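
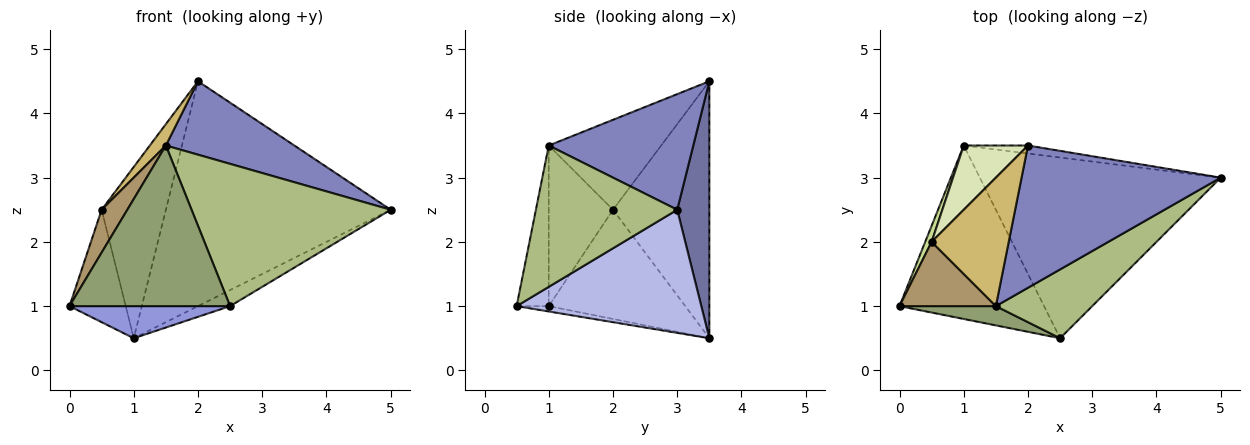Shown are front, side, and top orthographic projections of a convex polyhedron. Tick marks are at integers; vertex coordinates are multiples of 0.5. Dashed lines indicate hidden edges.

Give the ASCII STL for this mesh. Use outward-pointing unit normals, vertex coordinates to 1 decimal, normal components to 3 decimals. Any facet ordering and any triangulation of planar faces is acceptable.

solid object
 facet normal 0.141 0.989 -0.035
  outer loop
   vertex 2.0 3.5 4.5
   vertex 5.0 3.0 2.5
   vertex 1.0 3.5 0.5
  endloop
 endfacet
 facet normal 0.459 -0.408 0.790
  outer loop
   vertex 1.5 1.0 3.5
   vertex 5.0 3.0 2.5
   vertex 2.0 3.5 4.5
  endloop
 endfacet
 facet normal -0.036 -0.182 -0.983
  outer loop
   vertex 2.5 0.5 1.0
   vertex 0.0 1.0 1.0
   vertex 1.0 3.5 0.5
  endloop
 endfacet
 facet normal 0.454 0.079 -0.888
  outer loop
   vertex 2.5 0.5 1.0
   vertex 1.0 3.5 0.5
   vertex 5.0 3.0 2.5
  endloop
 endfacet
 facet normal -0.195 -0.974 0.117
  outer loop
   vertex 2.5 0.5 1.0
   vertex 1.5 1.0 3.5
   vertex 0.0 1.0 1.0
  endloop
 endfacet
 facet normal 0.538 -0.759 0.367
  outer loop
   vertex 2.5 0.5 1.0
   vertex 5.0 3.0 2.5
   vertex 1.5 1.0 3.5
  endloop
 endfacet
 facet normal -0.923 0.380 0.054
  outer loop
   vertex 0.5 2.0 2.5
   vertex 1.0 3.5 0.5
   vertex 0.0 1.0 1.0
  endloop
 endfacet
 facet normal -0.815 0.543 0.204
  outer loop
   vertex 0.5 2.0 2.5
   vertex 2.0 3.5 4.5
   vertex 1.0 3.5 0.5
  endloop
 endfacet
 facet normal -0.811 -0.324 0.487
  outer loop
   vertex 0.5 2.0 2.5
   vertex 0.0 1.0 1.0
   vertex 1.5 1.0 3.5
  endloop
 endfacet
 facet normal -0.755 -0.108 0.647
  outer loop
   vertex 0.5 2.0 2.5
   vertex 1.5 1.0 3.5
   vertex 2.0 3.5 4.5
  endloop
 endfacet
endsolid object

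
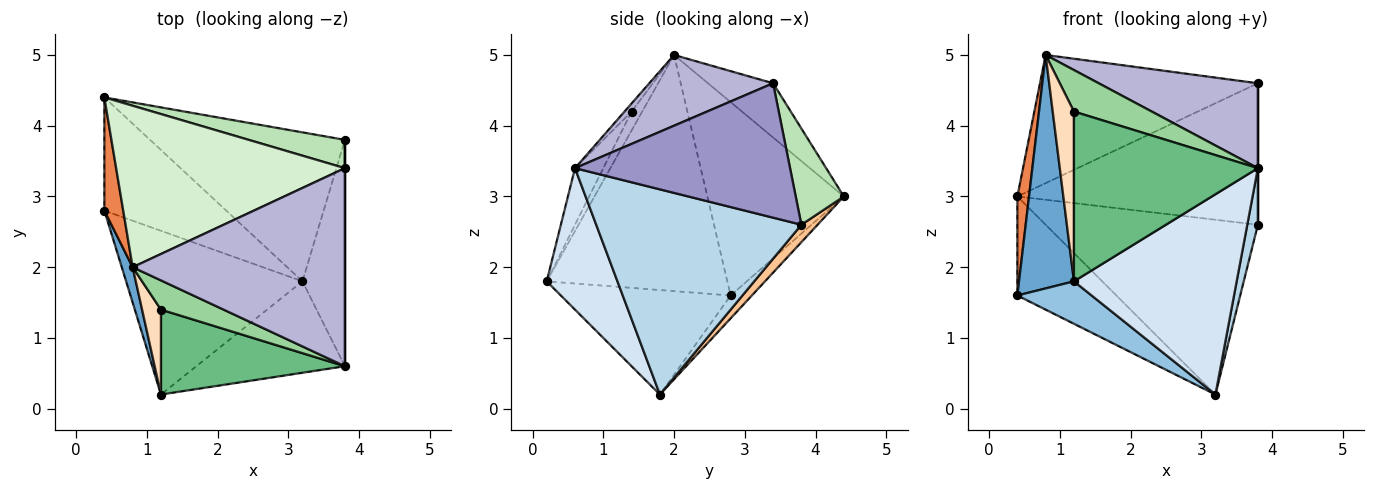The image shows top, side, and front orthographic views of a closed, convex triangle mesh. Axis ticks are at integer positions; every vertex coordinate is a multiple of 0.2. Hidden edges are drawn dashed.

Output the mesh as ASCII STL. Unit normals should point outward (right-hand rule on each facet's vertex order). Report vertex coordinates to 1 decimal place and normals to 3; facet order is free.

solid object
 facet normal -0.956 -0.291 0.044
  outer loop
   vertex 0.8 2.0 5.0
   vertex 0.4 2.8 1.6
   vertex 1.2 0.2 1.8
  endloop
 endfacet
 facet normal -0.498 -0.218 -0.840
  outer loop
   vertex 3.2 1.8 0.2
   vertex 1.2 0.2 1.8
   vertex 0.4 2.8 1.6
  endloop
 endfacet
 facet normal 0.978 -0.051 -0.202
  outer loop
   vertex 3.2 1.8 0.2
   vertex 3.8 3.8 2.6
   vertex 3.8 0.6 3.4
  endloop
 endfacet
 facet normal 0.368 -0.846 -0.386
  outer loop
   vertex 3.2 1.8 0.2
   vertex 3.8 0.6 3.4
   vertex 1.2 0.2 1.8
  endloop
 endfacet
 facet normal -0.992 -0.085 0.097
  outer loop
   vertex 0.4 4.4 3.0
   vertex 0.4 2.8 1.6
   vertex 0.8 2.0 5.0
  endloop
 endfacet
 facet normal -0.140 0.652 -0.745
  outer loop
   vertex 0.4 4.4 3.0
   vertex 3.2 1.8 0.2
   vertex 0.4 2.8 1.6
  endloop
 endfacet
 facet normal 0.058 0.760 -0.648
  outer loop
   vertex 0.4 4.4 3.0
   vertex 3.8 3.8 2.6
   vertex 3.2 1.8 0.2
  endloop
 endfacet
 facet normal -0.408 -0.816 0.408
  outer loop
   vertex 1.2 1.4 4.2
   vertex 0.8 2.0 5.0
   vertex 1.2 0.2 1.8
  endloop
 endfacet
 facet normal -0.136 -0.886 0.443
  outer loop
   vertex 1.2 1.4 4.2
   vertex 1.2 0.2 1.8
   vertex 3.8 0.6 3.4
  endloop
 endfacet
 facet normal -0.074 -0.815 0.574
  outer loop
   vertex 1.2 1.4 4.2
   vertex 3.8 0.6 3.4
   vertex 0.8 2.0 5.0
  endloop
 endfacet
 facet normal 0.192 0.962 0.192
  outer loop
   vertex 3.8 3.4 4.6
   vertex 3.8 3.8 2.6
   vertex 0.4 4.4 3.0
  endloop
 endfacet
 facet normal -0.183 0.611 0.770
  outer loop
   vertex 3.8 3.4 4.6
   vertex 0.4 4.4 3.0
   vertex 0.8 2.0 5.0
  endloop
 endfacet
 facet normal 1.000 0.000 0.000
  outer loop
   vertex 3.8 3.4 4.6
   vertex 3.8 0.6 3.4
   vertex 3.8 3.8 2.6
  endloop
 endfacet
 facet normal 0.293 -0.377 0.879
  outer loop
   vertex 3.8 3.4 4.6
   vertex 0.8 2.0 5.0
   vertex 3.8 0.6 3.4
  endloop
 endfacet
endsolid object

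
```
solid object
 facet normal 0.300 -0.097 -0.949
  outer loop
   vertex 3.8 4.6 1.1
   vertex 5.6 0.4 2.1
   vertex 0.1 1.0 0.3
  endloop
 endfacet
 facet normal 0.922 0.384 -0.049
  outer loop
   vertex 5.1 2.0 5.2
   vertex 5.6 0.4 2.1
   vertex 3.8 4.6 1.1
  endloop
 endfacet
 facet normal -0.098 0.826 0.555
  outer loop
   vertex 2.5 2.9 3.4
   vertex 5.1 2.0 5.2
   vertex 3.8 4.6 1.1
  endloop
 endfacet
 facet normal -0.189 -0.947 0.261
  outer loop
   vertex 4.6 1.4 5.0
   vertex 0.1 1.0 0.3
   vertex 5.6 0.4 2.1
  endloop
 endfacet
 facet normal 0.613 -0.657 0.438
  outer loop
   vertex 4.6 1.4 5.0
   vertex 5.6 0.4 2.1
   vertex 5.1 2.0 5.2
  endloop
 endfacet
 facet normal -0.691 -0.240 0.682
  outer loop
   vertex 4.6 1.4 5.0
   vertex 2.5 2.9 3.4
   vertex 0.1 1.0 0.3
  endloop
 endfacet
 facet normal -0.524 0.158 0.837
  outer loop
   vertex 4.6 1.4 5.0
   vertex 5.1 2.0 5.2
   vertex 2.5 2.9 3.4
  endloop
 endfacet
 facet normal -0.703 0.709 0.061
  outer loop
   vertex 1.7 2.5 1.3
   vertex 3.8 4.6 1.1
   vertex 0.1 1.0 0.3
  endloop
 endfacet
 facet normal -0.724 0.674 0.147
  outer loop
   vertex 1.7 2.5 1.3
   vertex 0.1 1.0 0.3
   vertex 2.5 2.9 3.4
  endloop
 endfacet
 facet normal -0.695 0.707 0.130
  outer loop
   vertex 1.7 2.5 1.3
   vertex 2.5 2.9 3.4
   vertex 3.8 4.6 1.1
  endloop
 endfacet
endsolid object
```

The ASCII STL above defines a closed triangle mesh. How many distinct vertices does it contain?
7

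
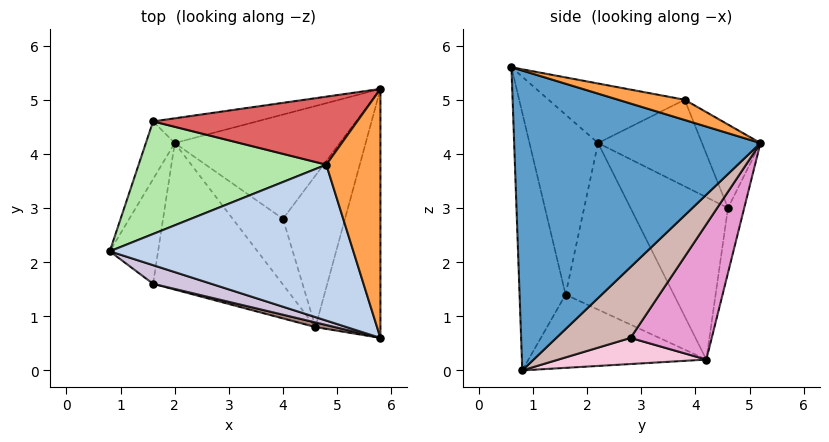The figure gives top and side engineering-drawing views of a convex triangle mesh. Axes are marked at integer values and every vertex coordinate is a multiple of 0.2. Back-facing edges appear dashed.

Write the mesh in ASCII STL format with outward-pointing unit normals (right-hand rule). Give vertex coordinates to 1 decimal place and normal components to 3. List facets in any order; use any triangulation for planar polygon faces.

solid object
 facet normal 0.975 -0.064 -0.211
  outer loop
   vertex 4.6 0.8 0.0
   vertex 5.8 5.2 4.2
   vertex 5.8 0.6 5.6
  endloop
 endfacet
 facet normal -0.236 0.107 0.966
  outer loop
   vertex 4.8 3.8 5.0
   vertex 0.8 2.2 4.2
   vertex 5.8 0.6 5.6
  endloop
 endfacet
 facet normal 0.337 0.274 0.901
  outer loop
   vertex 4.8 3.8 5.0
   vertex 5.8 0.6 5.6
   vertex 5.8 5.2 4.2
  endloop
 endfacet
 facet normal -0.957 0.234 -0.170
  outer loop
   vertex 1.6 4.6 3.0
   vertex 2.0 4.2 0.2
   vertex 0.8 2.2 4.2
  endloop
 endfacet
 facet normal -0.096 0.983 -0.154
  outer loop
   vertex 1.6 4.6 3.0
   vertex 5.8 5.2 4.2
   vertex 2.0 4.2 0.2
  endloop
 endfacet
 facet normal -0.360 0.510 0.781
  outer loop
   vertex 1.6 4.6 3.0
   vertex 0.8 2.2 4.2
   vertex 4.8 3.8 5.0
  endloop
 endfacet
 facet normal -0.296 0.624 0.723
  outer loop
   vertex 1.6 4.6 3.0
   vertex 4.8 3.8 5.0
   vertex 5.8 5.2 4.2
  endloop
 endfacet
 facet normal -0.960 0.019 -0.278
  outer loop
   vertex 1.6 1.6 1.4
   vertex 0.8 2.2 4.2
   vertex 2.0 4.2 0.2
  endloop
 endfacet
 facet normal -0.469 -0.310 -0.827
  outer loop
   vertex 1.6 1.6 1.4
   vertex 2.0 4.2 0.2
   vertex 4.6 0.8 0.0
  endloop
 endfacet
 facet normal -0.330 -0.938 0.107
  outer loop
   vertex 1.6 1.6 1.4
   vertex 5.8 0.6 5.6
   vertex 0.8 2.2 4.2
  endloop
 endfacet
 facet normal -0.249 -0.968 0.019
  outer loop
   vertex 1.6 1.6 1.4
   vertex 4.6 0.8 0.0
   vertex 5.8 0.6 5.6
  endloop
 endfacet
 facet normal 0.693 0.390 -0.606
  outer loop
   vertex 4.0 2.8 0.6
   vertex 5.8 5.2 4.2
   vertex 4.6 0.8 0.0
  endloop
 endfacet
 facet normal 0.523 0.565 -0.638
  outer loop
   vertex 4.0 2.8 0.6
   vertex 2.0 4.2 0.2
   vertex 5.8 5.2 4.2
  endloop
 endfacet
 facet normal 0.427 0.375 -0.823
  outer loop
   vertex 4.0 2.8 0.6
   vertex 4.6 0.8 0.0
   vertex 2.0 4.2 0.2
  endloop
 endfacet
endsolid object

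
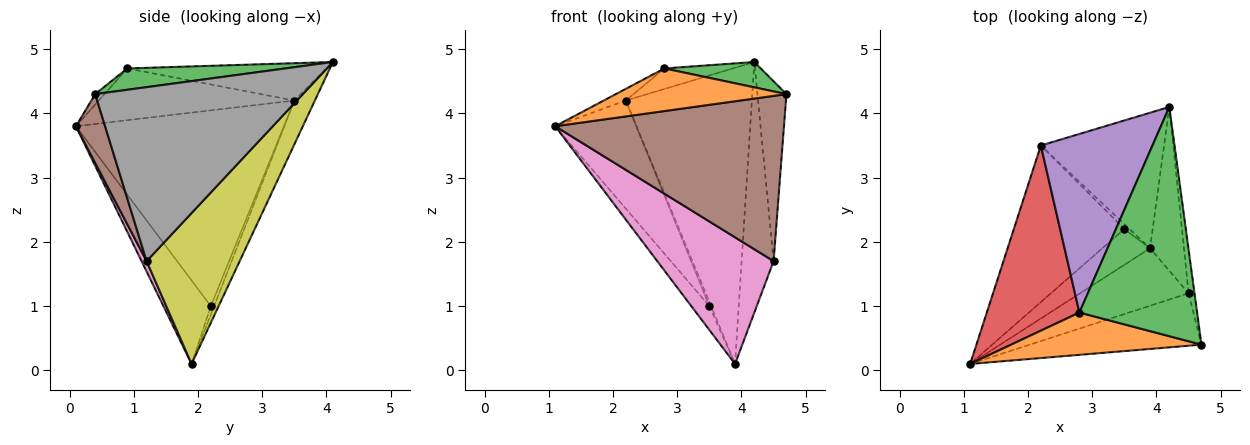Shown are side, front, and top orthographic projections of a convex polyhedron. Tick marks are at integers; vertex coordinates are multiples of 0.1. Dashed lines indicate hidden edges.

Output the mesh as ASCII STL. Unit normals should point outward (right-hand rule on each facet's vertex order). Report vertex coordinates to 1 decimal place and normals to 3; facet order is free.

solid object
 facet normal -0.146 0.899 -0.412
  outer loop
   vertex 2.2 3.5 4.2
   vertex 4.2 4.1 4.8
   vertex 3.9 1.9 0.1
  endloop
 endfacet
 facet normal -0.039 -0.710 0.704
  outer loop
   vertex 2.8 0.9 4.7
   vertex 1.1 0.1 3.8
   vertex 4.7 0.4 4.3
  endloop
 endfacet
 facet normal 0.177 -0.108 0.978
  outer loop
   vertex 2.8 0.9 4.7
   vertex 4.7 0.4 4.3
   vertex 4.2 4.1 4.8
  endloop
 endfacet
 facet normal -0.487 0.055 0.871
  outer loop
   vertex 2.8 0.9 4.7
   vertex 2.2 3.5 4.2
   vertex 1.1 0.1 3.8
  endloop
 endfacet
 facet normal -0.315 0.109 0.943
  outer loop
   vertex 2.8 0.9 4.7
   vertex 4.2 4.1 4.8
   vertex 2.2 3.5 4.2
  endloop
 endfacet
 facet normal 0.121 -0.946 -0.300
  outer loop
   vertex 4.5 1.2 1.7
   vertex 4.7 0.4 4.3
   vertex 1.1 0.1 3.8
  endloop
 endfacet
 facet normal 0.039 -0.910 -0.413
  outer loop
   vertex 4.5 1.2 1.7
   vertex 1.1 0.1 3.8
   vertex 3.9 1.9 0.1
  endloop
 endfacet
 facet normal 0.990 0.138 -0.034
  outer loop
   vertex 4.5 1.2 1.7
   vertex 4.2 4.1 4.8
   vertex 4.7 0.4 4.3
  endloop
 endfacet
 facet normal 0.925 0.318 -0.208
  outer loop
   vertex 4.5 1.2 1.7
   vertex 3.9 1.9 0.1
   vertex 4.2 4.1 4.8
  endloop
 endfacet
 facet normal -0.824 0.314 -0.471
  outer loop
   vertex 3.5 2.2 1.0
   vertex 3.9 1.9 0.1
   vertex 1.1 0.1 3.8
  endloop
 endfacet
 facet normal -0.825 0.322 -0.466
  outer loop
   vertex 3.5 2.2 1.0
   vertex 1.1 0.1 3.8
   vertex 2.2 3.5 4.2
  endloop
 endfacet
 facet normal -0.777 0.407 -0.481
  outer loop
   vertex 3.5 2.2 1.0
   vertex 2.2 3.5 4.2
   vertex 3.9 1.9 0.1
  endloop
 endfacet
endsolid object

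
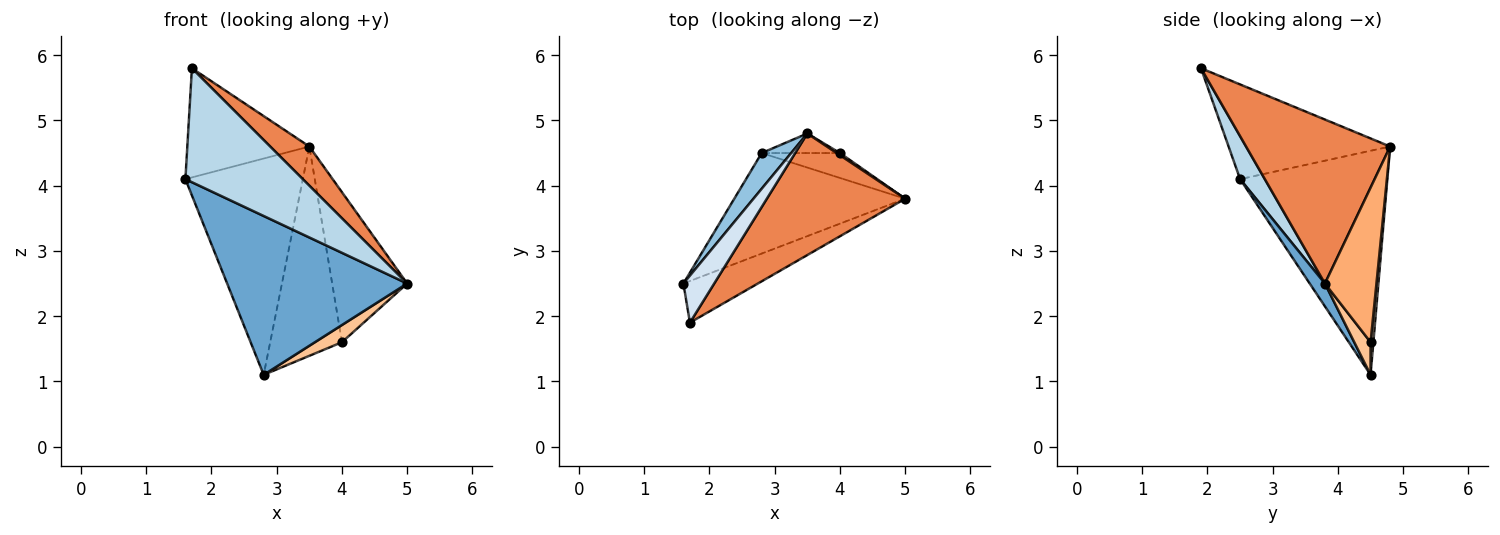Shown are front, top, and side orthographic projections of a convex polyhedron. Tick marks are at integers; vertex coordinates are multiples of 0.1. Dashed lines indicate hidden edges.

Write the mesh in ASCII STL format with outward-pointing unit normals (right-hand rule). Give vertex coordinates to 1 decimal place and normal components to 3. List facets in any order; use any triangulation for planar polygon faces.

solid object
 facet normal 0.071 -0.843 -0.533
  outer loop
   vertex 2.8 4.5 1.1
   vertex 5.0 3.8 2.5
   vertex 1.6 2.5 4.1
  endloop
 endfacet
 facet normal -0.778 0.620 0.102
  outer loop
   vertex 2.8 4.5 1.1
   vertex 1.6 2.5 4.1
   vertex 3.5 4.8 4.6
  endloop
 endfacet
 facet normal 0.194 -0.921 -0.337
  outer loop
   vertex 1.7 1.9 5.8
   vertex 1.6 2.5 4.1
   vertex 5.0 3.8 2.5
  endloop
 endfacet
 facet normal -0.772 0.583 0.251
  outer loop
   vertex 1.7 1.9 5.8
   vertex 3.5 4.8 4.6
   vertex 1.6 2.5 4.1
  endloop
 endfacet
 facet normal 0.748 -0.203 0.631
  outer loop
   vertex 1.7 1.9 5.8
   vertex 5.0 3.8 2.5
   vertex 3.5 4.8 4.6
  endloop
 endfacet
 facet normal 0.566 0.824 0.012
  outer loop
   vertex 4.0 4.5 1.6
   vertex 3.5 4.8 4.6
   vertex 5.0 3.8 2.5
  endloop
 endfacet
 facet normal 0.324 -0.537 -0.778
  outer loop
   vertex 4.0 4.5 1.6
   vertex 5.0 3.8 2.5
   vertex 2.8 4.5 1.1
  endloop
 endfacet
 facet normal 0.039 0.995 -0.093
  outer loop
   vertex 4.0 4.5 1.6
   vertex 2.8 4.5 1.1
   vertex 3.5 4.8 4.6
  endloop
 endfacet
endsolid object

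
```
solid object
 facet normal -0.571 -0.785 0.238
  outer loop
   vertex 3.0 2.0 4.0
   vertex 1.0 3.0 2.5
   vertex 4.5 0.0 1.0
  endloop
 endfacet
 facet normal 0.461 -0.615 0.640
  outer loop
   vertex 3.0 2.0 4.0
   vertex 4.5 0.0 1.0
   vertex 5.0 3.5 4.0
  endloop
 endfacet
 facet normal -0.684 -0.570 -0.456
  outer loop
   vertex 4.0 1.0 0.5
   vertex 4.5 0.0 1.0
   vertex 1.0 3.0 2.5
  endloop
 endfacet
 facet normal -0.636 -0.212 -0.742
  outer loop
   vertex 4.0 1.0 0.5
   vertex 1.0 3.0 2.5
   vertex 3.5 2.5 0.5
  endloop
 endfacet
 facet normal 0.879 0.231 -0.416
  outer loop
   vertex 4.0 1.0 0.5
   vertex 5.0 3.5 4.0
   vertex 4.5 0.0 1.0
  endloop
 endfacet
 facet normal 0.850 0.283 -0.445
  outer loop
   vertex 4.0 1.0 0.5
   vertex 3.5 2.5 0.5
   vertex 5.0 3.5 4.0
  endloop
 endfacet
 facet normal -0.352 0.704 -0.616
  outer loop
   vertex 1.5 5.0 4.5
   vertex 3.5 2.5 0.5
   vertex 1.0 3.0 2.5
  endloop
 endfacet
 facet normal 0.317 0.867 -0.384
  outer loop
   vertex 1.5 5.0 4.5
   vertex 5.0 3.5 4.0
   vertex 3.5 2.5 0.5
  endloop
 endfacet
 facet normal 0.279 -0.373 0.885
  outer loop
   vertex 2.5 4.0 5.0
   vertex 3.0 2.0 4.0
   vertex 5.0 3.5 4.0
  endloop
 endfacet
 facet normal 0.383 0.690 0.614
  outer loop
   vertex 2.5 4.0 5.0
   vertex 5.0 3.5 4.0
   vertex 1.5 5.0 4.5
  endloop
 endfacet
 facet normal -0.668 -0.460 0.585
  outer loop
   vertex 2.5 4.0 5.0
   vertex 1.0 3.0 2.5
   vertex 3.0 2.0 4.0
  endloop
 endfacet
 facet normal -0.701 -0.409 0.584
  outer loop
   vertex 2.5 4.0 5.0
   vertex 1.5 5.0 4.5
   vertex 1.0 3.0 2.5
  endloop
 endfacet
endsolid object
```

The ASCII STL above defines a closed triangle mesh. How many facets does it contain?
12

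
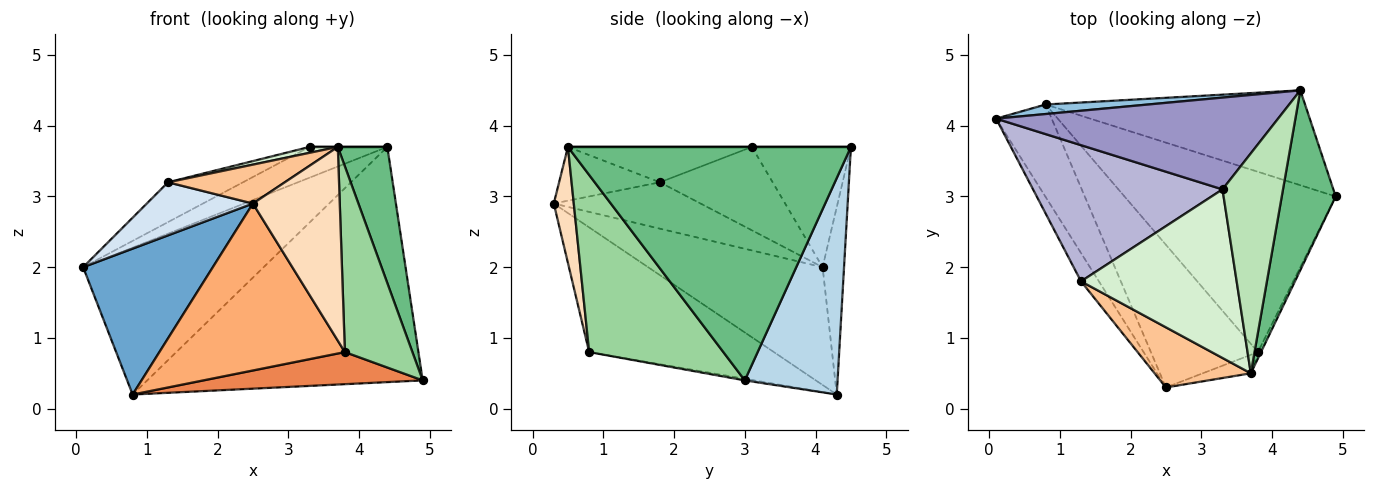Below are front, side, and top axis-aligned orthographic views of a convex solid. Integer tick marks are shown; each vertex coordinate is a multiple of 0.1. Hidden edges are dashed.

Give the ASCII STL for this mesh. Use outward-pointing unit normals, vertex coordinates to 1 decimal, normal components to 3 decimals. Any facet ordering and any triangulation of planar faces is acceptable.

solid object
 facet normal -0.751 -0.558 -0.354
  outer loop
   vertex 0.8 4.3 0.2
   vertex 2.5 0.3 2.9
   vertex 0.1 4.1 2.0
  endloop
 endfacet
 facet normal -0.118 0.991 0.064
  outer loop
   vertex 0.8 4.3 0.2
   vertex 0.1 4.1 2.0
   vertex 4.4 4.5 3.7
  endloop
 endfacet
 facet normal 0.298 0.885 -0.357
  outer loop
   vertex 0.8 4.3 0.2
   vertex 4.4 4.5 3.7
   vertex 4.9 3.0 0.4
  endloop
 endfacet
 facet normal -0.774 -0.559 -0.298
  outer loop
   vertex 1.3 1.8 3.2
   vertex 0.1 4.1 2.0
   vertex 2.5 0.3 2.9
  endloop
 endfacet
 facet normal -0.008 -0.175 -0.984
  outer loop
   vertex 3.8 0.8 0.8
   vertex 0.8 4.3 0.2
   vertex 4.9 3.0 0.4
  endloop
 endfacet
 facet normal -0.604 -0.606 -0.518
  outer loop
   vertex 3.8 0.8 0.8
   vertex 2.5 0.3 2.9
   vertex 0.8 4.3 0.2
  endloop
 endfacet
 facet normal -0.425 -0.492 0.760
  outer loop
   vertex 3.7 0.5 3.7
   vertex 1.3 1.8 3.2
   vertex 2.5 0.3 2.9
  endloop
 endfacet
 facet normal 0.223 -0.970 -0.093
  outer loop
   vertex 3.7 0.5 3.7
   vertex 2.5 0.3 2.9
   vertex 3.8 0.8 0.8
  endloop
 endfacet
 facet normal 0.960 -0.168 0.222
  outer loop
   vertex 3.7 0.5 3.7
   vertex 4.9 3.0 0.4
   vertex 4.4 4.5 3.7
  endloop
 endfacet
 facet normal 0.893 -0.449 -0.016
  outer loop
   vertex 3.7 0.5 3.7
   vertex 3.8 0.8 0.8
   vertex 4.9 3.0 0.4
  endloop
 endfacet
 facet normal 0.000 0.000 1.000
  outer loop
   vertex 3.3 3.1 3.7
   vertex 3.7 0.5 3.7
   vertex 4.4 4.5 3.7
  endloop
 endfacet
 facet normal -0.221 -0.034 0.975
  outer loop
   vertex 3.3 3.1 3.7
   vertex 1.3 1.8 3.2
   vertex 3.7 0.5 3.7
  endloop
 endfacet
 facet normal -0.375 0.295 0.879
  outer loop
   vertex 3.3 3.1 3.7
   vertex 4.4 4.5 3.7
   vertex 0.1 4.1 2.0
  endloop
 endfacet
 facet normal -0.389 0.258 0.884
  outer loop
   vertex 3.3 3.1 3.7
   vertex 0.1 4.1 2.0
   vertex 1.3 1.8 3.2
  endloop
 endfacet
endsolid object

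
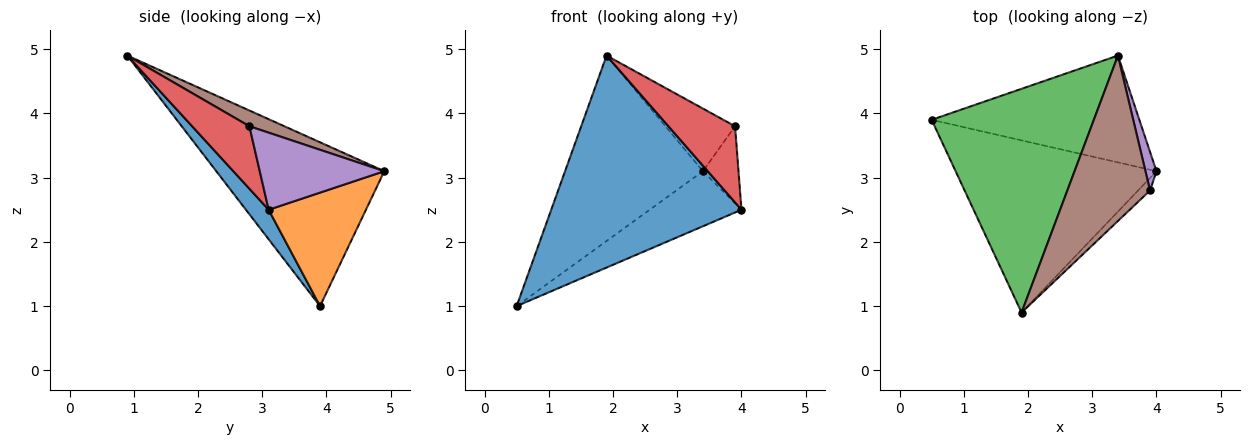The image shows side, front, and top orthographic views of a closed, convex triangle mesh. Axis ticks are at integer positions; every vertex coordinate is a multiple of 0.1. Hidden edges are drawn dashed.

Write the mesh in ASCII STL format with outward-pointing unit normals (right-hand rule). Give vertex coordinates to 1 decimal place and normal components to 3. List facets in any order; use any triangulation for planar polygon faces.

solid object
 facet normal 0.092 -0.773 -0.628
  outer loop
   vertex 1.9 0.9 4.9
   vertex 0.5 3.9 1.0
   vertex 4.0 3.1 2.5
  endloop
 endfacet
 facet normal 0.437 0.412 -0.800
  outer loop
   vertex 3.4 4.9 3.1
   vertex 4.0 3.1 2.5
   vertex 0.5 3.9 1.0
  endloop
 endfacet
 facet normal -0.614 0.504 0.608
  outer loop
   vertex 3.4 4.9 3.1
   vertex 0.5 3.9 1.0
   vertex 1.9 0.9 4.9
  endloop
 endfacet
 facet normal 0.647 -0.753 -0.124
  outer loop
   vertex 3.9 2.8 3.8
   vertex 1.9 0.9 4.9
   vertex 4.0 3.1 2.5
  endloop
 endfacet
 facet normal 0.953 0.272 0.136
  outer loop
   vertex 3.9 2.8 3.8
   vertex 4.0 3.1 2.5
   vertex 3.4 4.9 3.1
  endloop
 endfacet
 facet normal 0.175 0.349 0.921
  outer loop
   vertex 3.9 2.8 3.8
   vertex 3.4 4.9 3.1
   vertex 1.9 0.9 4.9
  endloop
 endfacet
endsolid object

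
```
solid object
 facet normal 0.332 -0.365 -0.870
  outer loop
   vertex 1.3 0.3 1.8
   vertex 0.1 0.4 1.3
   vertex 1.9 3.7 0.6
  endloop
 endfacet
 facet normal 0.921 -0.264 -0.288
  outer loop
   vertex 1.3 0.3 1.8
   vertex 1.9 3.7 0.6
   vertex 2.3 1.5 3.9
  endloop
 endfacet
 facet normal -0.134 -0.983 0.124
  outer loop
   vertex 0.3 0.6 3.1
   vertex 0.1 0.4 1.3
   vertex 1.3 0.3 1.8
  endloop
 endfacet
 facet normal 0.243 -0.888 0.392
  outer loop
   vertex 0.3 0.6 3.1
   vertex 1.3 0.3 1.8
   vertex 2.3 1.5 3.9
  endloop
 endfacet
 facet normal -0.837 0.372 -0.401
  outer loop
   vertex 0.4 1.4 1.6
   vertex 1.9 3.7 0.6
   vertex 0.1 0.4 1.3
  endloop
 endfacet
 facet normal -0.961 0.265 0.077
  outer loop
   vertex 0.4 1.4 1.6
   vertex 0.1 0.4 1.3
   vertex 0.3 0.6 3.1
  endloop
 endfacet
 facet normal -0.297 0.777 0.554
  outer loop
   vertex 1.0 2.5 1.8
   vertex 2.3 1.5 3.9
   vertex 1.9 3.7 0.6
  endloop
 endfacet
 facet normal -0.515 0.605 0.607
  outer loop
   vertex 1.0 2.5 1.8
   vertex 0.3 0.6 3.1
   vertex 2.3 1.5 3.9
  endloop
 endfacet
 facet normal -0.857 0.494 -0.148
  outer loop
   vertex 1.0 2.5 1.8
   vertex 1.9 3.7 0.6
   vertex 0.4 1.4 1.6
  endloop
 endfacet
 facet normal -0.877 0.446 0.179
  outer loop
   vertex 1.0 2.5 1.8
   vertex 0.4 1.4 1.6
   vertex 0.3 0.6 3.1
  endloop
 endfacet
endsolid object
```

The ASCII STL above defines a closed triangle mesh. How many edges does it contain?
15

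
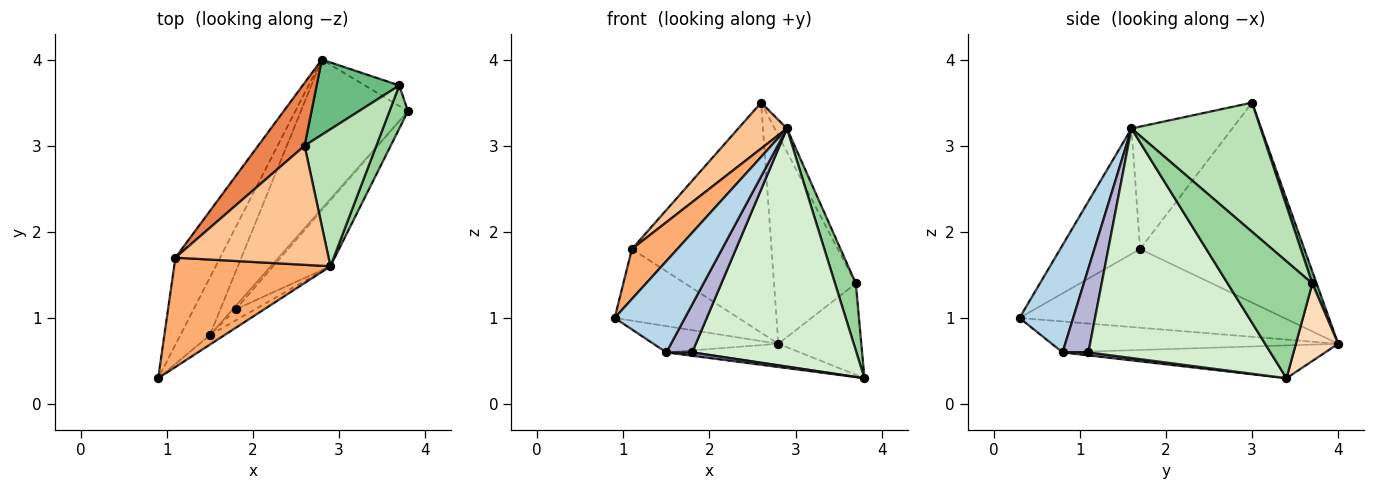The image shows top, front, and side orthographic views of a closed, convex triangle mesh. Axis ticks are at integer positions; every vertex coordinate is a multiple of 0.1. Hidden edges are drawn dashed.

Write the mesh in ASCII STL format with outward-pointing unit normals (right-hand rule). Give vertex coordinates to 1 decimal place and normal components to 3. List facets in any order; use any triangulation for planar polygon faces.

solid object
 facet normal -0.690 0.301 -0.659
  outer loop
   vertex 1.5 0.8 0.6
   vertex 0.9 0.3 1.0
   vertex 2.8 4.0 0.7
  endloop
 endfacet
 facet normal -0.290 0.147 -0.946
  outer loop
   vertex 1.5 0.8 0.6
   vertex 2.8 4.0 0.7
   vertex 3.8 3.4 0.3
  endloop
 endfacet
 facet normal 0.605 -0.792 -0.082
  outer loop
   vertex 1.5 0.8 0.6
   vertex 2.9 1.6 3.2
   vertex 0.9 0.3 1.0
  endloop
 endfacet
 facet normal -0.806 0.377 -0.458
  outer loop
   vertex 1.1 1.7 1.8
   vertex 2.8 4.0 0.7
   vertex 0.9 0.3 1.0
  endloop
 endfacet
 facet normal -0.750 0.638 0.174
  outer loop
   vertex 1.1 1.7 1.8
   vertex 2.6 3.0 3.5
   vertex 2.8 4.0 0.7
  endloop
 endfacet
 facet normal -0.590 -0.335 0.734
  outer loop
   vertex 1.1 1.7 1.8
   vertex 0.9 0.3 1.0
   vertex 2.9 1.6 3.2
  endloop
 endfacet
 facet normal -0.598 -0.288 0.748
  outer loop
   vertex 1.1 1.7 1.8
   vertex 2.9 1.6 3.2
   vertex 2.6 3.0 3.5
  endloop
 endfacet
 facet normal 0.445 0.873 -0.198
  outer loop
   vertex 3.7 3.7 1.4
   vertex 3.8 3.4 0.3
   vertex 2.8 4.0 0.7
  endloop
 endfacet
 facet normal 0.049 0.939 0.339
  outer loop
   vertex 3.7 3.7 1.4
   vertex 2.8 4.0 0.7
   vertex 2.6 3.0 3.5
  endloop
 endfacet
 facet normal 0.960 -0.236 0.152
  outer loop
   vertex 3.7 3.7 1.4
   vertex 2.9 1.6 3.2
   vertex 3.8 3.4 0.3
  endloop
 endfacet
 facet normal 0.871 0.083 0.484
  outer loop
   vertex 3.7 3.7 1.4
   vertex 2.6 3.0 3.5
   vertex 2.9 1.6 3.2
  endloop
 endfacet
 facet normal 0.730 -0.659 -0.182
  outer loop
   vertex 1.8 1.1 0.6
   vertex 3.8 3.4 0.3
   vertex 2.9 1.6 3.2
  endloop
 endfacet
 facet normal 0.577 -0.577 -0.577
  outer loop
   vertex 1.8 1.1 0.6
   vertex 1.5 0.8 0.6
   vertex 3.8 3.4 0.3
  endloop
 endfacet
 facet normal 0.698 -0.698 -0.161
  outer loop
   vertex 1.8 1.1 0.6
   vertex 2.9 1.6 3.2
   vertex 1.5 0.8 0.6
  endloop
 endfacet
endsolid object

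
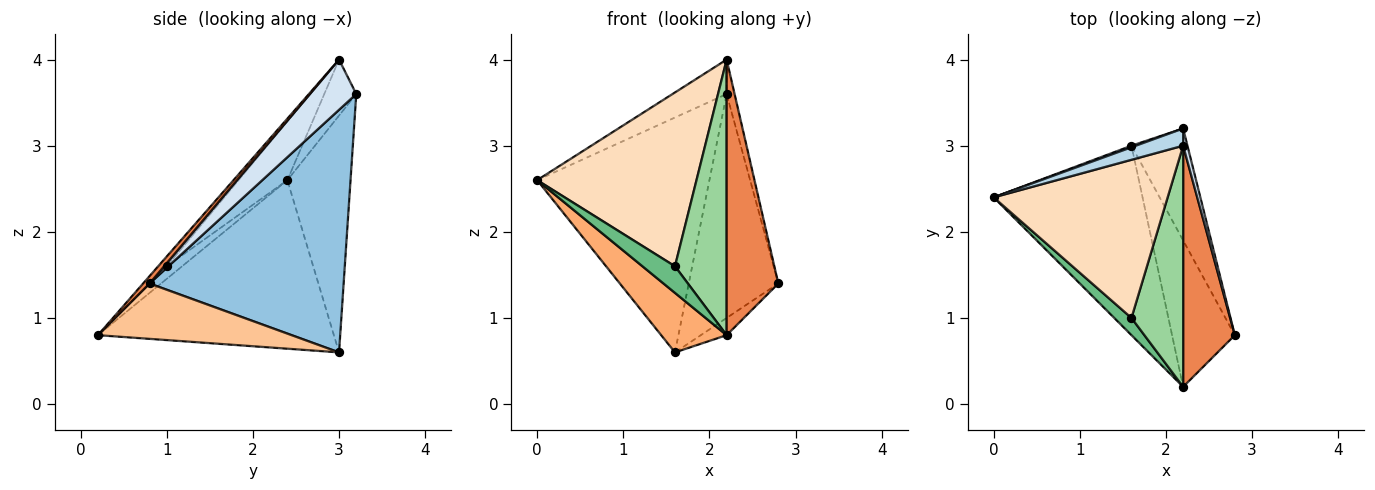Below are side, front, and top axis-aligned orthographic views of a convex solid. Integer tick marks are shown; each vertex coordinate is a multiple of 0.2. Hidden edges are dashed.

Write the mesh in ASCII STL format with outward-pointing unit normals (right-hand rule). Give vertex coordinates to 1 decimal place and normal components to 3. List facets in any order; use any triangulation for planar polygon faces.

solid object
 facet normal -0.344 0.939 0.006
  outer loop
   vertex 1.6 3.0 0.6
   vertex 0.0 2.4 2.6
   vertex 2.2 3.2 3.6
  endloop
 endfacet
 facet normal 0.889 0.410 -0.205
  outer loop
   vertex 1.6 3.0 0.6
   vertex 2.2 3.2 3.6
   vertex 2.8 0.8 1.4
  endloop
 endfacet
 facet normal -0.467 0.791 0.395
  outer loop
   vertex 2.2 3.0 4.0
   vertex 2.2 3.2 3.6
   vertex 0.0 2.4 2.6
  endloop
 endfacet
 facet normal 0.982 0.168 0.084
  outer loop
   vertex 2.2 3.0 4.0
   vertex 2.8 0.8 1.4
   vertex 2.2 3.2 3.6
  endloop
 endfacet
 facet normal 0.094 -0.749 0.656
  outer loop
   vertex 2.2 0.2 0.8
   vertex 2.8 0.8 1.4
   vertex 2.2 3.0 4.0
  endloop
 endfacet
 facet normal -0.734 -0.204 -0.648
  outer loop
   vertex 2.2 0.2 0.8
   vertex 0.0 2.4 2.6
   vertex 1.6 3.0 0.6
  endloop
 endfacet
 facet normal 0.659 0.088 -0.747
  outer loop
   vertex 2.2 0.2 0.8
   vertex 1.6 3.0 0.6
   vertex 2.8 0.8 1.4
  endloop
 endfacet
 facet normal -0.221 -0.721 0.656
  outer loop
   vertex 1.6 1.0 1.6
   vertex 2.2 3.0 4.0
   vertex 0.0 2.4 2.6
  endloop
 endfacet
 facet normal -0.367 -0.781 0.505
  outer loop
   vertex 1.6 1.0 1.6
   vertex 0.0 2.4 2.6
   vertex 2.2 0.2 0.8
  endloop
 endfacet
 facet normal -0.124 -0.747 0.653
  outer loop
   vertex 1.6 1.0 1.6
   vertex 2.2 0.2 0.8
   vertex 2.2 3.0 4.0
  endloop
 endfacet
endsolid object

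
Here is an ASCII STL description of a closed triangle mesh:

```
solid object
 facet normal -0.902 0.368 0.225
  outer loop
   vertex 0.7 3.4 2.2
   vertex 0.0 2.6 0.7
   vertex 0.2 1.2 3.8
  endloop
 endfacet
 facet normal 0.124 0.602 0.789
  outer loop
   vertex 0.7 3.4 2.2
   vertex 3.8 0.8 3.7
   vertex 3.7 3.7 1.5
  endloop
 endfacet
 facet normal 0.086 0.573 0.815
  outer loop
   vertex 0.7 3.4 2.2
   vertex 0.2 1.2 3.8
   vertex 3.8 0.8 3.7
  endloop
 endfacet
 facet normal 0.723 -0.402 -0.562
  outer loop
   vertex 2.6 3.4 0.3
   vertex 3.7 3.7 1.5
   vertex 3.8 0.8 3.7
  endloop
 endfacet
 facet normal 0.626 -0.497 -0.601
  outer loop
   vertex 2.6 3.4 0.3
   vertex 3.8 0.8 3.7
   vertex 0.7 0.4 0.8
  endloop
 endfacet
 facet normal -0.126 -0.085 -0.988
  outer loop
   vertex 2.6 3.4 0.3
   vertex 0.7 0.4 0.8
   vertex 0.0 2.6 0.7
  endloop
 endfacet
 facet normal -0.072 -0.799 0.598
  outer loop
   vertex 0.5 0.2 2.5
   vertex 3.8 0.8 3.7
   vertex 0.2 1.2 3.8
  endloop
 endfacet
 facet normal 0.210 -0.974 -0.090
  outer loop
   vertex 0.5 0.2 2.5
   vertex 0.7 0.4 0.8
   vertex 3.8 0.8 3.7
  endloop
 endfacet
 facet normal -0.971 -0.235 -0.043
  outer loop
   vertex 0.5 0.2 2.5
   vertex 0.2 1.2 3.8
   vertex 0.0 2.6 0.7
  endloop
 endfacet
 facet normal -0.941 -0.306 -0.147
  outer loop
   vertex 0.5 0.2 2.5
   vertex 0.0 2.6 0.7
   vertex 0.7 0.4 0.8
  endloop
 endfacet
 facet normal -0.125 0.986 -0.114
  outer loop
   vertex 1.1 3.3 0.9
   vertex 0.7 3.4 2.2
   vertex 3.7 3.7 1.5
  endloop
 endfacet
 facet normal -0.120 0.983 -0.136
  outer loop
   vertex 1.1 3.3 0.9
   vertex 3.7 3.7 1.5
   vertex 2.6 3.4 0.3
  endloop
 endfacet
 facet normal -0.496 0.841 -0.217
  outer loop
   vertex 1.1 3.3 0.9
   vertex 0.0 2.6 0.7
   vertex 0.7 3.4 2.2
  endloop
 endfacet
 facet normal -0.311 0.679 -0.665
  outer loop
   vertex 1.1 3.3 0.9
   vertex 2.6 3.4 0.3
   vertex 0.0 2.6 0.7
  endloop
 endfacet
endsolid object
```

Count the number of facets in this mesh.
14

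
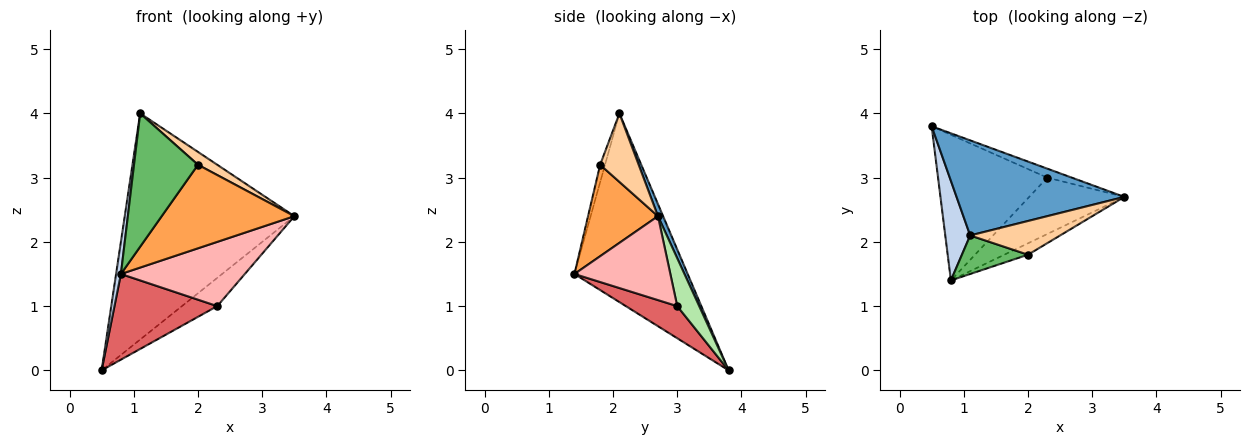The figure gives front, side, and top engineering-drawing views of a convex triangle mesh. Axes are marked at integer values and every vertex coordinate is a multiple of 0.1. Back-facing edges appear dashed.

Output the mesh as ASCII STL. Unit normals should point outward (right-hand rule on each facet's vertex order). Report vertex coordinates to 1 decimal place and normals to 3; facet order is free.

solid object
 facet normal 0.028 0.921 0.387
  outer loop
   vertex 1.1 2.1 4.0
   vertex 3.5 2.7 2.4
   vertex 0.5 3.8 0.0
  endloop
 endfacet
 facet normal -0.991 -0.042 0.131
  outer loop
   vertex 1.1 2.1 4.0
   vertex 0.5 3.8 0.0
   vertex 0.8 1.4 1.5
  endloop
 endfacet
 facet normal 0.463 -0.878 -0.120
  outer loop
   vertex 2.0 1.8 3.2
   vertex 0.8 1.4 1.5
   vertex 3.5 2.7 2.4
  endloop
 endfacet
 facet normal 0.580 -0.290 0.761
  outer loop
   vertex 2.0 1.8 3.2
   vertex 3.5 2.7 2.4
   vertex 1.1 2.1 4.0
  endloop
 endfacet
 facet normal -0.073 -0.958 0.277
  outer loop
   vertex 2.0 1.8 3.2
   vertex 1.1 2.1 4.0
   vertex 0.8 1.4 1.5
  endloop
 endfacet
 facet normal 0.509 0.820 -0.261
  outer loop
   vertex 2.3 3.0 1.0
   vertex 0.5 3.8 0.0
   vertex 3.5 2.7 2.4
  endloop
 endfacet
 facet normal 0.246 -0.491 -0.836
  outer loop
   vertex 2.3 3.0 1.0
   vertex 0.8 1.4 1.5
   vertex 0.5 3.8 0.0
  endloop
 endfacet
 facet normal 0.503 -0.650 -0.570
  outer loop
   vertex 2.3 3.0 1.0
   vertex 3.5 2.7 2.4
   vertex 0.8 1.4 1.5
  endloop
 endfacet
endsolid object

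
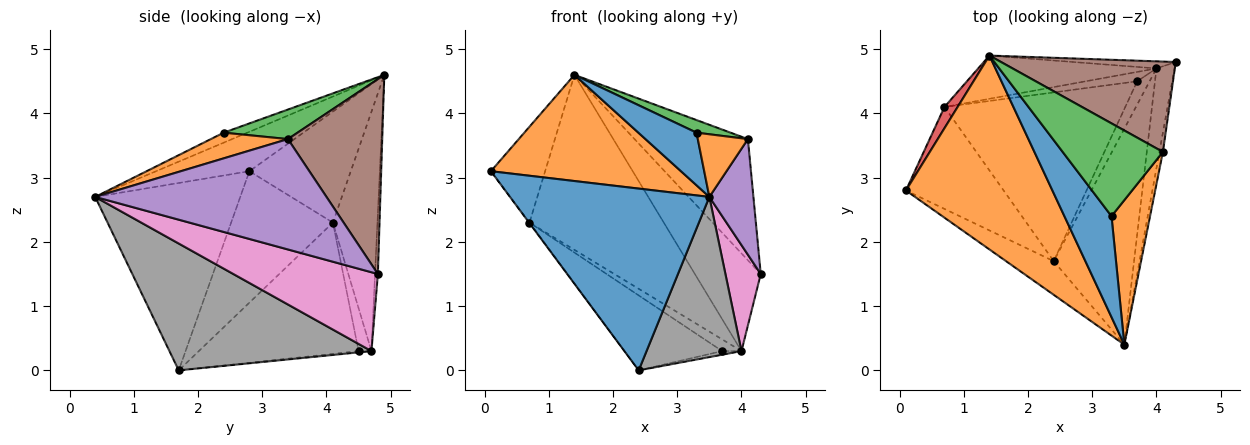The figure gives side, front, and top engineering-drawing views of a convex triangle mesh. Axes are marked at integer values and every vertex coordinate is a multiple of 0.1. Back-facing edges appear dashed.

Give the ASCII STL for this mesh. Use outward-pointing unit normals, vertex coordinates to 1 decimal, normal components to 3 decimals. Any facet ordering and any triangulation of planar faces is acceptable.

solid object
 facet normal -0.582 -0.800 -0.148
  outer loop
   vertex 2.4 1.7 0.0
   vertex 3.5 0.4 2.7
   vertex 0.1 2.8 3.1
  endloop
 endfacet
 facet normal -0.230 -0.468 0.854
  outer loop
   vertex 1.4 4.9 4.6
   vertex 0.1 2.8 3.1
   vertex 3.5 0.4 2.7
  endloop
 endfacet
 facet normal -0.803 0.003 -0.597
  outer loop
   vertex 0.7 4.1 2.3
   vertex 2.4 1.7 0.0
   vertex 0.1 2.8 3.1
  endloop
 endfacet
 facet normal -0.877 0.469 0.104
  outer loop
   vertex 0.7 4.1 2.3
   vertex 0.1 2.8 3.1
   vertex 1.4 4.9 4.6
  endloop
 endfacet
 facet normal 0.982 -0.187 -0.031
  outer loop
   vertex 4.1 3.4 3.6
   vertex 3.5 0.4 2.7
   vertex 4.3 4.8 1.5
  endloop
 endfacet
 facet normal 0.555 0.667 0.497
  outer loop
   vertex 4.1 3.4 3.6
   vertex 4.3 4.8 1.5
   vertex 1.4 4.9 4.6
  endloop
 endfacet
 facet normal 0.948 -0.232 -0.218
  outer loop
   vertex 4.0 4.7 0.3
   vertex 4.3 4.8 1.5
   vertex 3.5 0.4 2.7
  endloop
 endfacet
 facet normal 0.785 -0.369 -0.497
  outer loop
   vertex 4.0 4.7 0.3
   vertex 3.5 0.4 2.7
   vertex 2.4 1.7 0.0
  endloop
 endfacet
 facet normal -0.043 0.996 -0.072
  outer loop
   vertex 4.0 4.7 0.3
   vertex 1.4 4.9 4.6
   vertex 4.3 4.8 1.5
  endloop
 endfacet
 facet normal -0.306 0.924 -0.228
  outer loop
   vertex 4.0 4.7 0.3
   vertex 0.7 4.1 2.3
   vertex 1.4 4.9 4.6
  endloop
 endfacet
 facet normal -0.185 -0.454 0.871
  outer loop
   vertex 3.3 2.4 3.7
   vertex 1.4 4.9 4.6
   vertex 3.5 0.4 2.7
  endloop
 endfacet
 facet normal 0.522 -0.339 0.783
  outer loop
   vertex 3.3 2.4 3.7
   vertex 3.5 0.4 2.7
   vertex 4.1 3.4 3.6
  endloop
 endfacet
 facet normal 0.280 -0.129 0.951
  outer loop
   vertex 3.3 2.4 3.7
   vertex 4.1 3.4 3.6
   vertex 1.4 4.9 4.6
  endloop
 endfacet
 facet normal -0.553 0.338 -0.762
  outer loop
   vertex 3.7 4.5 0.3
   vertex 2.4 1.7 0.0
   vertex 0.7 4.1 2.3
  endloop
 endfacet
 facet normal -0.102 0.153 -0.983
  outer loop
   vertex 3.7 4.5 0.3
   vertex 4.0 4.7 0.3
   vertex 2.4 1.7 0.0
  endloop
 endfacet
 facet normal -0.462 0.693 -0.554
  outer loop
   vertex 3.7 4.5 0.3
   vertex 0.7 4.1 2.3
   vertex 4.0 4.7 0.3
  endloop
 endfacet
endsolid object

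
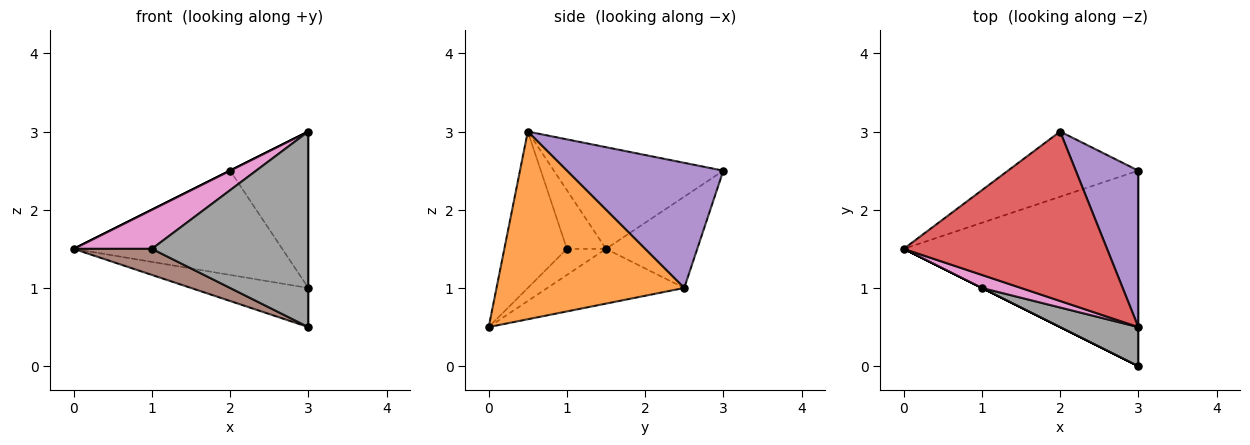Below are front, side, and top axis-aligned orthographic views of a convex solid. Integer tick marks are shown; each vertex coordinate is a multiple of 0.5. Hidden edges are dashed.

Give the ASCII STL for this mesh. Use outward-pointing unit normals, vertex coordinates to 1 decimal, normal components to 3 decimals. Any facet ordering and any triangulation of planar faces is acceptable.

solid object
 facet normal -0.223 0.191 -0.956
  outer loop
   vertex 3.0 0.0 0.5
   vertex 0.0 1.5 1.5
   vertex 3.0 2.5 1.0
  endloop
 endfacet
 facet normal 1.000 0.000 0.000
  outer loop
   vertex 3.0 0.5 3.0
   vertex 3.0 0.0 0.5
   vertex 3.0 2.5 1.0
  endloop
 endfacet
 facet normal -0.348 0.795 -0.497
  outer loop
   vertex 2.0 3.0 2.5
   vertex 3.0 2.5 1.0
   vertex 0.0 1.5 1.5
  endloop
 endfacet
 facet normal -0.447 0.000 0.894
  outer loop
   vertex 2.0 3.0 2.5
   vertex 0.0 1.5 1.5
   vertex 3.0 0.5 3.0
  endloop
 endfacet
 facet normal 0.816 0.408 0.408
  outer loop
   vertex 2.0 3.0 2.5
   vertex 3.0 0.5 3.0
   vertex 3.0 2.5 1.0
  endloop
 endfacet
 facet normal -0.447 -0.894 0.000
  outer loop
   vertex 1.0 1.0 1.5
   vertex 0.0 1.5 1.5
   vertex 3.0 0.0 0.5
  endloop
 endfacet
 facet normal -0.429 -0.857 0.286
  outer loop
   vertex 1.0 1.0 1.5
   vertex 3.0 0.5 3.0
   vertex 0.0 1.5 1.5
  endloop
 endfacet
 facet normal -0.365 -0.913 0.183
  outer loop
   vertex 1.0 1.0 1.5
   vertex 3.0 0.0 0.5
   vertex 3.0 0.5 3.0
  endloop
 endfacet
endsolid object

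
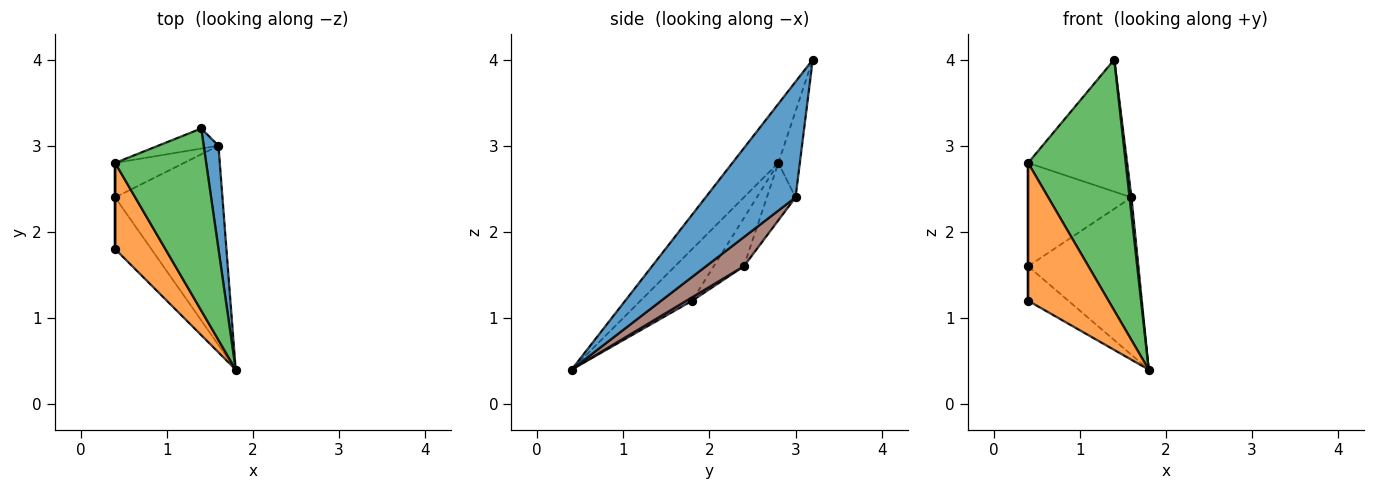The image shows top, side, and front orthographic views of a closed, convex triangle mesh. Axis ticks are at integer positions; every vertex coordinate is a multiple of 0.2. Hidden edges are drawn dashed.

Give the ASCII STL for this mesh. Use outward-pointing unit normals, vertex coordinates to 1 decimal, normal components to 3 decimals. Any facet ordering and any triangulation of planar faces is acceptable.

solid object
 facet normal 0.992 -0.021 0.127
  outer loop
   vertex 1.6 3.0 2.4
   vertex 1.4 3.2 4.0
   vertex 1.8 0.4 0.4
  endloop
 endfacet
 facet normal -0.479 -0.745 0.465
  outer loop
   vertex 0.4 2.8 2.8
   vertex 0.4 1.8 1.2
   vertex 1.8 0.4 0.4
  endloop
 endfacet
 facet normal -0.356 -0.756 0.549
  outer loop
   vertex 0.4 2.8 2.8
   vertex 1.8 0.4 0.4
   vertex 1.4 3.2 4.0
  endloop
 endfacet
 facet normal -0.210 0.967 -0.147
  outer loop
   vertex 0.4 2.8 2.8
   vertex 1.4 3.2 4.0
   vertex 1.6 3.0 2.4
  endloop
 endfacet
 facet normal 0.079 0.553 -0.829
  outer loop
   vertex 0.4 2.4 1.6
   vertex 1.8 0.4 0.4
   vertex 0.4 1.8 1.2
  endloop
 endfacet
 facet normal 0.208 0.606 -0.767
  outer loop
   vertex 0.4 2.4 1.6
   vertex 1.6 3.0 2.4
   vertex 1.8 0.4 0.4
  endloop
 endfacet
 facet normal -1.000 0.000 0.000
  outer loop
   vertex 0.4 2.4 1.6
   vertex 0.4 1.8 1.2
   vertex 0.4 2.8 2.8
  endloop
 endfacet
 facet normal -0.255 0.917 -0.306
  outer loop
   vertex 0.4 2.4 1.6
   vertex 0.4 2.8 2.8
   vertex 1.6 3.0 2.4
  endloop
 endfacet
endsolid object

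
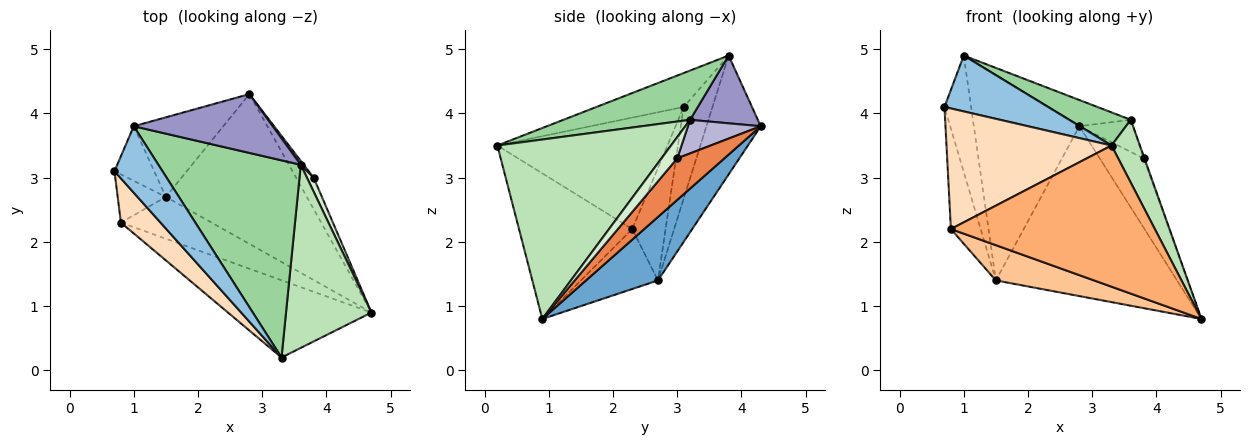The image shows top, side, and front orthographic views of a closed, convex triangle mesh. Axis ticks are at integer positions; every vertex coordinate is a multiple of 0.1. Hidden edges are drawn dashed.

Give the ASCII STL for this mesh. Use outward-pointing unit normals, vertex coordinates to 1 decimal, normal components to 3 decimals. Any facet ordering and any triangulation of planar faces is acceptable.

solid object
 facet normal 0.285 0.719 -0.634
  outer loop
   vertex 1.5 2.7 1.4
   vertex 2.8 4.3 3.8
   vertex 4.7 0.9 0.8
  endloop
 endfacet
 facet normal -0.476 -0.566 0.673
  outer loop
   vertex 1.0 3.8 4.9
   vertex 0.7 3.1 4.1
   vertex 3.3 0.2 3.5
  endloop
 endfacet
 facet normal -0.700 0.647 -0.303
  outer loop
   vertex 1.0 3.8 4.9
   vertex 1.5 2.7 1.4
   vertex 0.7 3.1 4.1
  endloop
 endfacet
 facet normal -0.433 0.841 -0.326
  outer loop
   vertex 1.0 3.8 4.9
   vertex 2.8 4.3 3.8
   vertex 1.5 2.7 1.4
  endloop
 endfacet
 facet normal 0.699 0.651 -0.295
  outer loop
   vertex 3.8 3.0 3.3
   vertex 4.7 0.9 0.8
   vertex 2.8 4.3 3.8
  endloop
 endfacet
 facet normal -0.438 -0.789 -0.432
  outer loop
   vertex 0.8 2.3 2.2
   vertex 4.7 0.9 0.8
   vertex 3.3 0.2 3.5
  endloop
 endfacet
 facet normal -0.451 -0.575 -0.682
  outer loop
   vertex 0.8 2.3 2.2
   vertex 1.5 2.7 1.4
   vertex 4.7 0.9 0.8
  endloop
 endfacet
 facet normal -0.695 -0.675 0.247
  outer loop
   vertex 0.8 2.3 2.2
   vertex 3.3 0.2 3.5
   vertex 0.7 3.1 4.1
  endloop
 endfacet
 facet normal -0.711 0.634 -0.305
  outer loop
   vertex 0.8 2.3 2.2
   vertex 0.7 3.1 4.1
   vertex 1.5 2.7 1.4
  endloop
 endfacet
 facet normal 0.323 -0.157 0.933
  outer loop
   vertex 3.6 3.2 3.9
   vertex 1.0 3.8 4.9
   vertex 3.3 0.2 3.5
  endloop
 endfacet
 facet normal 0.893 -0.146 0.425
  outer loop
   vertex 3.6 3.2 3.9
   vertex 3.3 0.2 3.5
   vertex 4.7 0.9 0.8
  endloop
 endfacet
 facet normal 0.952 0.050 0.301
  outer loop
   vertex 3.6 3.2 3.9
   vertex 4.7 0.9 0.8
   vertex 3.8 3.0 3.3
  endloop
 endfacet
 facet normal 0.407 0.372 0.835
  outer loop
   vertex 3.6 3.2 3.9
   vertex 2.8 4.3 3.8
   vertex 1.0 3.8 4.9
  endloop
 endfacet
 facet normal 0.804 0.591 0.071
  outer loop
   vertex 3.6 3.2 3.9
   vertex 3.8 3.0 3.3
   vertex 2.8 4.3 3.8
  endloop
 endfacet
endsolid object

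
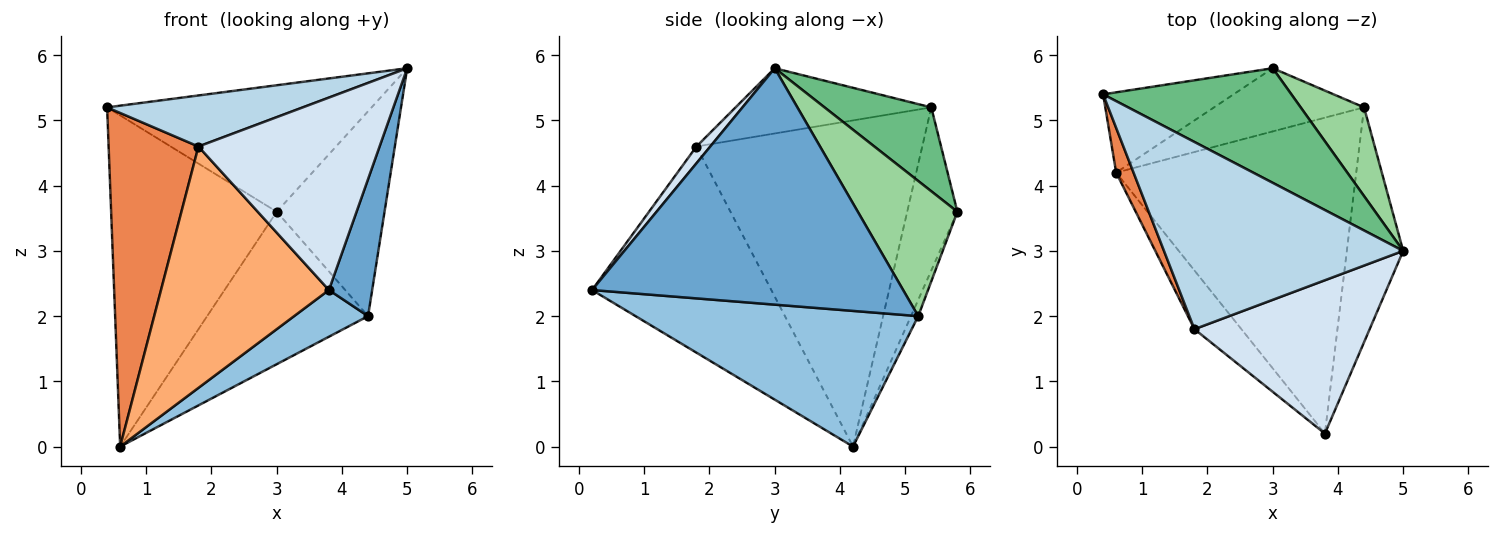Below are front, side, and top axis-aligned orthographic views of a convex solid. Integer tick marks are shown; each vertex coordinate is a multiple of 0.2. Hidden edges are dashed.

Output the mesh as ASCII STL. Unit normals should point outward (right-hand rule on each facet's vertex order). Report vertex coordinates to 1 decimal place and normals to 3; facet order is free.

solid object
 facet normal 0.964 -0.134 -0.230
  outer loop
   vertex 4.4 5.2 2.0
   vertex 5.0 3.0 5.8
   vertex 3.8 0.2 2.4
  endloop
 endfacet
 facet normal 0.488 -0.128 -0.863
  outer loop
   vertex 4.4 5.2 2.0
   vertex 3.8 0.2 2.4
   vertex 0.6 4.2 0.0
  endloop
 endfacet
 facet normal -0.254 -0.254 0.933
  outer loop
   vertex 1.8 1.8 4.6
   vertex 5.0 3.0 5.8
   vertex 0.4 5.4 5.2
  endloop
 endfacet
 facet normal 0.060 -0.781 0.622
  outer loop
   vertex 1.8 1.8 4.6
   vertex 3.8 0.2 2.4
   vertex 5.0 3.0 5.8
  endloop
 endfacet
 facet normal -0.928 -0.369 0.049
  outer loop
   vertex 1.8 1.8 4.6
   vertex 0.4 5.4 5.2
   vertex 0.6 4.2 0.0
  endloop
 endfacet
 facet normal -0.720 -0.674 -0.164
  outer loop
   vertex 1.8 1.8 4.6
   vertex 0.6 4.2 0.0
   vertex 3.8 0.2 2.4
  endloop
 endfacet
 facet normal -0.283 0.932 -0.226
  outer loop
   vertex 3.0 5.8 3.6
   vertex 0.6 4.2 0.0
   vertex 0.4 5.4 5.2
  endloop
 endfacet
 facet normal -0.042 0.923 -0.383
  outer loop
   vertex 3.0 5.8 3.6
   vertex 4.4 5.2 2.0
   vertex 0.6 4.2 0.0
  endloop
 endfacet
 facet normal 0.287 0.710 0.643
  outer loop
   vertex 3.0 5.8 3.6
   vertex 0.4 5.4 5.2
   vertex 5.0 3.0 5.8
  endloop
 endfacet
 facet normal 0.647 0.700 0.303
  outer loop
   vertex 3.0 5.8 3.6
   vertex 5.0 3.0 5.8
   vertex 4.4 5.2 2.0
  endloop
 endfacet
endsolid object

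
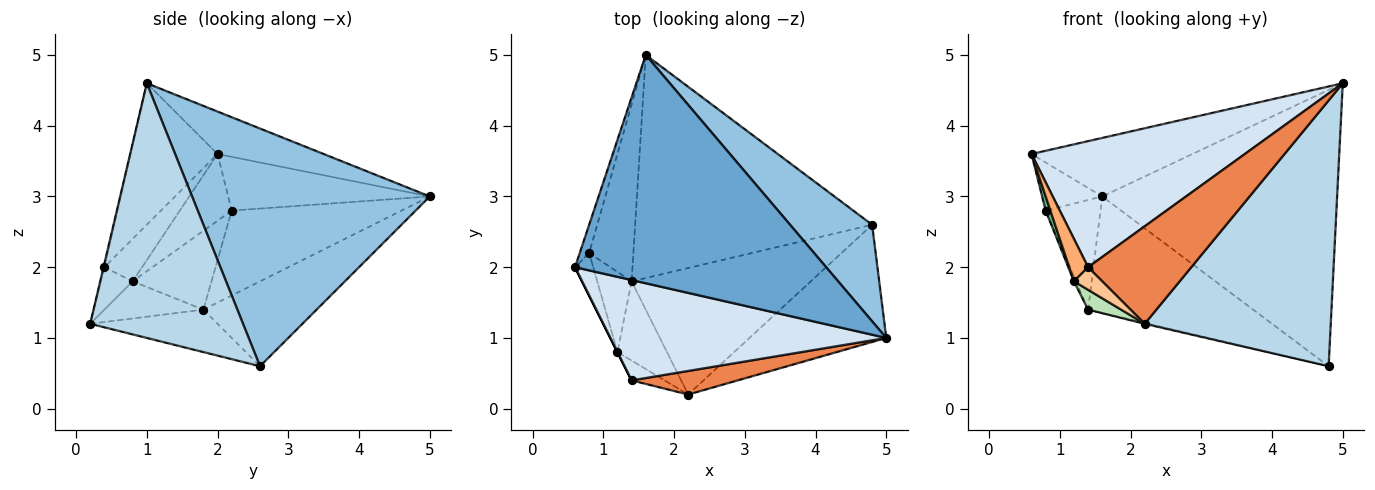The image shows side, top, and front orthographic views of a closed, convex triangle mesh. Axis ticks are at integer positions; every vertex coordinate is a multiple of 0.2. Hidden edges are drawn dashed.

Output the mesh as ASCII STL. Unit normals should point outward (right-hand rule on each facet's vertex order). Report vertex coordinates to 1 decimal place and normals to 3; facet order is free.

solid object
 facet normal -0.162 0.245 0.956
  outer loop
   vertex 1.6 5.0 3.0
   vertex 0.6 2.0 3.6
   vertex 5.0 1.0 4.6
  endloop
 endfacet
 facet normal 0.691 0.683 0.238
  outer loop
   vertex 4.8 2.6 0.6
   vertex 1.6 5.0 3.0
   vertex 5.0 1.0 4.6
  endloop
 endfacet
 facet normal 0.601 -0.731 -0.323
  outer loop
   vertex 2.2 0.2 1.2
   vertex 4.8 2.6 0.6
   vertex 5.0 1.0 4.6
  endloop
 endfacet
 facet normal -0.304 -0.745 0.593
  outer loop
   vertex 1.4 0.4 2.0
   vertex 5.0 1.0 4.6
   vertex 0.6 2.0 3.6
  endloop
 endfacet
 facet normal -0.008 -0.972 0.235
  outer loop
   vertex 1.4 0.4 2.0
   vertex 2.2 0.2 1.2
   vertex 5.0 1.0 4.6
  endloop
 endfacet
 facet normal -0.894 -0.447 0.000
  outer loop
   vertex 1.2 0.8 1.8
   vertex 1.4 0.4 2.0
   vertex 0.6 2.0 3.6
  endloop
 endfacet
 facet normal -0.646 -0.574 -0.503
  outer loop
   vertex 1.2 0.8 1.8
   vertex 2.2 0.2 1.2
   vertex 1.4 0.4 2.0
  endloop
 endfacet
 facet normal -0.945 0.282 -0.166
  outer loop
   vertex 0.8 2.2 2.8
   vertex 0.6 2.0 3.6
   vertex 1.6 5.0 3.0
  endloop
 endfacet
 facet normal -0.961 -0.087 -0.262
  outer loop
   vertex 0.8 2.2 2.8
   vertex 1.2 0.8 1.8
   vertex 0.6 2.0 3.6
  endloop
 endfacet
 facet normal -0.230 0.006 -0.973
  outer loop
   vertex 1.4 1.8 1.4
   vertex 4.8 2.6 0.6
   vertex 2.2 0.2 1.2
  endloop
 endfacet
 facet normal -0.588 -0.196 -0.784
  outer loop
   vertex 1.4 1.8 1.4
   vertex 2.2 0.2 1.2
   vertex 1.2 0.8 1.8
  endloop
 endfacet
 facet normal -0.303 0.441 -0.845
  outer loop
   vertex 1.4 1.8 1.4
   vertex 1.6 5.0 3.0
   vertex 4.8 2.6 0.6
  endloop
 endfacet
 facet normal -0.853 0.275 -0.444
  outer loop
   vertex 1.4 1.8 1.4
   vertex 0.8 2.2 2.8
   vertex 1.6 5.0 3.0
  endloop
 endfacet
 facet normal -0.916 0.023 -0.399
  outer loop
   vertex 1.4 1.8 1.4
   vertex 1.2 0.8 1.8
   vertex 0.8 2.2 2.8
  endloop
 endfacet
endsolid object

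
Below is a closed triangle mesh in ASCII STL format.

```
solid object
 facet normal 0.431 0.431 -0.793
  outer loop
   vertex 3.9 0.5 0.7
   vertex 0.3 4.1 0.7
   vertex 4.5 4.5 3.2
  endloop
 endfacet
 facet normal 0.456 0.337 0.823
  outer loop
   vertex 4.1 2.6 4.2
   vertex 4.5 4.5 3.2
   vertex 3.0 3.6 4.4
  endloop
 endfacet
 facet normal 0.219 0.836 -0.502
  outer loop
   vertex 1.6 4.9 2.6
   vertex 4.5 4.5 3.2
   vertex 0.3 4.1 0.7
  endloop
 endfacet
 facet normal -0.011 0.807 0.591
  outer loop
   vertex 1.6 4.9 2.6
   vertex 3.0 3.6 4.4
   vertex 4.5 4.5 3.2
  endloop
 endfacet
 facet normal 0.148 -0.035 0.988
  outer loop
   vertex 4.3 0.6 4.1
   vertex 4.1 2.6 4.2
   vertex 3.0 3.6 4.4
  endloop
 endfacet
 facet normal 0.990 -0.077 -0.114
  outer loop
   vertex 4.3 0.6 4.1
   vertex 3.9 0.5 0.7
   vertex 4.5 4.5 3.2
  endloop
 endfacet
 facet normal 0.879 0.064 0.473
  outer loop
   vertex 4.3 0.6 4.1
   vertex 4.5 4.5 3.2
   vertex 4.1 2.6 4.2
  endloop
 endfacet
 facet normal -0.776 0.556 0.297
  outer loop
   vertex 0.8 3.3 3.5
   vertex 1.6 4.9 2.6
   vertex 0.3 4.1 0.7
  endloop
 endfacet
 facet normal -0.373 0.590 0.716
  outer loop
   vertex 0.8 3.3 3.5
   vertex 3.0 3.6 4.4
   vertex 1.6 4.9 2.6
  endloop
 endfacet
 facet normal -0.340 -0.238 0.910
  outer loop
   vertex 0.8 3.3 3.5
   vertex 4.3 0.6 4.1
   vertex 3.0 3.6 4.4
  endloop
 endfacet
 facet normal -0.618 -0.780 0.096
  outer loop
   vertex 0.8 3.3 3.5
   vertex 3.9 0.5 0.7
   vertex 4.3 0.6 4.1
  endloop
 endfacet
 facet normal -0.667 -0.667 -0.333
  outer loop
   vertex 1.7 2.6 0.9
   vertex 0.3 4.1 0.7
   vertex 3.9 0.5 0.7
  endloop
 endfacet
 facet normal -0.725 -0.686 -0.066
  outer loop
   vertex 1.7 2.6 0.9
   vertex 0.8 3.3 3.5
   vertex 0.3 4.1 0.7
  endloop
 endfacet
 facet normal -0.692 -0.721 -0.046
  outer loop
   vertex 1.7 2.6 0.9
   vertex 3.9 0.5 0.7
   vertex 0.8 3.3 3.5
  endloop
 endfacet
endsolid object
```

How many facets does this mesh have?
14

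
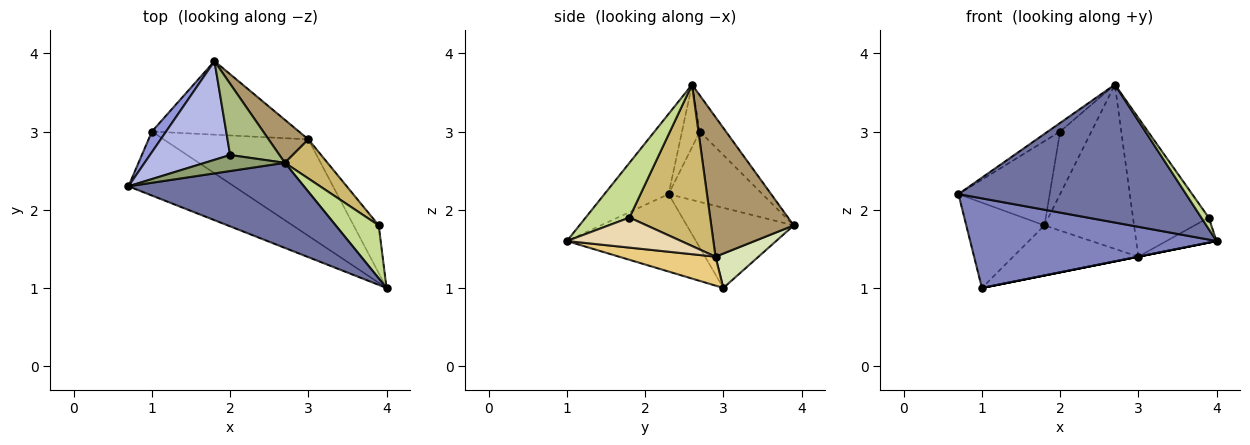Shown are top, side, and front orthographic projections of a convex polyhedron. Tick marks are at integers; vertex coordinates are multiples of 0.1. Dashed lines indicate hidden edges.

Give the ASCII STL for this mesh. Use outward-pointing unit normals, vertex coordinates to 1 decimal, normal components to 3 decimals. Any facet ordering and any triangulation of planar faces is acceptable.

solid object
 facet normal -0.233 -0.828 0.511
  outer loop
   vertex 2.7 2.6 3.6
   vertex 0.7 2.3 2.2
   vertex 4.0 1.0 1.6
  endloop
 endfacet
 facet normal -0.392 -0.749 -0.535
  outer loop
   vertex 1.0 3.0 1.0
   vertex 4.0 1.0 1.6
   vertex 0.7 2.3 2.2
  endloop
 endfacet
 facet normal -0.799 0.585 0.141
  outer loop
   vertex 1.0 3.0 1.0
   vertex 0.7 2.3 2.2
   vertex 1.8 3.9 1.8
  endloop
 endfacet
 facet normal -0.555 0.540 0.632
  outer loop
   vertex 2.0 2.7 3.0
   vertex 1.8 3.9 1.8
   vertex 0.7 2.3 2.2
  endloop
 endfacet
 facet normal -0.567 0.390 0.726
  outer loop
   vertex 2.0 2.7 3.0
   vertex 0.7 2.3 2.2
   vertex 2.7 2.6 3.6
  endloop
 endfacet
 facet normal -0.482 0.578 0.658
  outer loop
   vertex 2.0 2.7 3.0
   vertex 2.7 2.6 3.6
   vertex 1.8 3.9 1.8
  endloop
 endfacet
 facet normal 0.779 -0.132 0.612
  outer loop
   vertex 3.9 1.8 1.9
   vertex 2.7 2.6 3.6
   vertex 4.0 1.0 1.6
  endloop
 endfacet
 facet normal 0.190 0.553 -0.812
  outer loop
   vertex 3.0 2.9 1.4
   vertex 1.0 3.0 1.0
   vertex 1.8 3.9 1.8
  endloop
 endfacet
 facet normal 0.665 0.722 0.189
  outer loop
   vertex 3.0 2.9 1.4
   vertex 1.8 3.9 1.8
   vertex 2.7 2.6 3.6
  endloop
 endfacet
 facet normal 0.716 0.672 0.189
  outer loop
   vertex 3.0 2.9 1.4
   vertex 2.7 2.6 3.6
   vertex 3.9 1.8 1.9
  endloop
 endfacet
 facet normal 0.196 0.000 -0.981
  outer loop
   vertex 3.0 2.9 1.4
   vertex 4.0 1.0 1.6
   vertex 1.0 3.0 1.0
  endloop
 endfacet
 facet normal 0.727 0.319 -0.608
  outer loop
   vertex 3.0 2.9 1.4
   vertex 3.9 1.8 1.9
   vertex 4.0 1.0 1.6
  endloop
 endfacet
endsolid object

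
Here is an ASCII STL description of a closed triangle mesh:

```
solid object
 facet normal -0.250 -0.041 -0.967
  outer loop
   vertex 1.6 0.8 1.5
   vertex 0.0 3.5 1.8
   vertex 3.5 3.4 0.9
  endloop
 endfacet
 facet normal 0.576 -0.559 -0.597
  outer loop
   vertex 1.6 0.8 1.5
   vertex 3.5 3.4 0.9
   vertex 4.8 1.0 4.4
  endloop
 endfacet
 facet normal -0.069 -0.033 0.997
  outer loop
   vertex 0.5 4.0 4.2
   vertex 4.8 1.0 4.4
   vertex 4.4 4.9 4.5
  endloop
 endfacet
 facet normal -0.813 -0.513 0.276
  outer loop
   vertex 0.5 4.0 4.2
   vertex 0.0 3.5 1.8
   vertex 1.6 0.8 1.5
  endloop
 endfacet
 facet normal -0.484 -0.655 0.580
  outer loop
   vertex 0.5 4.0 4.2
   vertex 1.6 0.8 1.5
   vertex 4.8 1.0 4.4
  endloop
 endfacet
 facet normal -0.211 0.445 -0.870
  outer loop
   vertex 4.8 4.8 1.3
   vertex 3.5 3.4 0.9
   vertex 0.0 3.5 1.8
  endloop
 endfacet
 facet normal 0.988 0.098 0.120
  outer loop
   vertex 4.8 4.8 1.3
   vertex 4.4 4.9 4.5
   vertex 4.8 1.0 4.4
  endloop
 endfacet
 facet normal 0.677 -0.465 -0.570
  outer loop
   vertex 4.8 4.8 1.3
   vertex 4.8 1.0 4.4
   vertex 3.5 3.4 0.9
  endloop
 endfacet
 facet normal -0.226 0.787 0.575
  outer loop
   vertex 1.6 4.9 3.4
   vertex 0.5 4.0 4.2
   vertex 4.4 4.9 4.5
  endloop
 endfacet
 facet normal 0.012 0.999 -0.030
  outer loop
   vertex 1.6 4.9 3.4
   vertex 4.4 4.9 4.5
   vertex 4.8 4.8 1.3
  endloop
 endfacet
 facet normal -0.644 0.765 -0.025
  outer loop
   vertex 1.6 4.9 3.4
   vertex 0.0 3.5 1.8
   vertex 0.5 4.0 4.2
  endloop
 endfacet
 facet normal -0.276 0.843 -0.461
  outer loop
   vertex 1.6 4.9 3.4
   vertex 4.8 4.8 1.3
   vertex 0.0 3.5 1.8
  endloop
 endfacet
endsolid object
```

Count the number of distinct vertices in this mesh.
8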